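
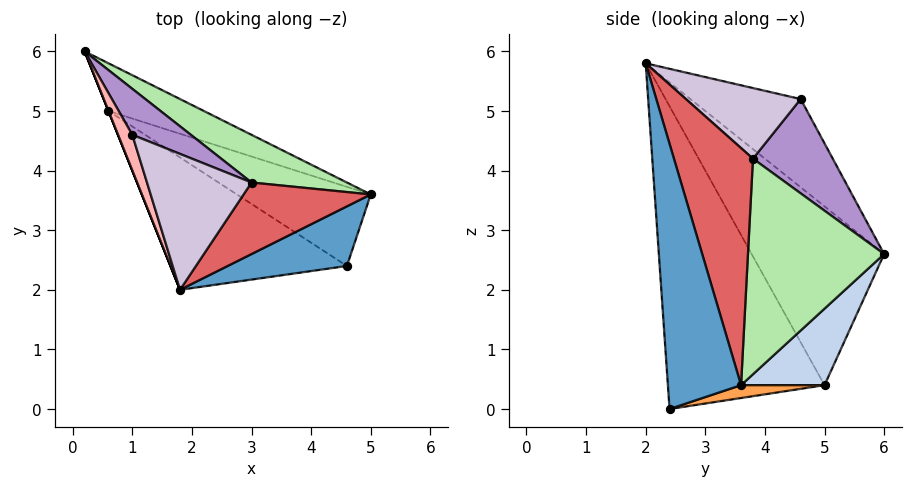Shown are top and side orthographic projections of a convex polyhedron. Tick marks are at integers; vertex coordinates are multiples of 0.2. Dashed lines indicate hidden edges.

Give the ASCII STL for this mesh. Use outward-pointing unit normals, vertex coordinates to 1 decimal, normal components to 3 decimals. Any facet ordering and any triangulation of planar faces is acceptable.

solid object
 facet normal 0.835 -0.403 0.375
  outer loop
   vertex 4.6 2.4 0.0
   vertex 5.0 3.6 0.4
   vertex 1.8 2.0 5.8
  endloop
 endfacet
 facet normal 0.284 0.891 -0.354
  outer loop
   vertex 0.6 5.0 0.4
   vertex 0.2 6.0 2.6
   vertex 5.0 3.6 0.4
  endloop
 endfacet
 facet normal 0.091 0.287 -0.953
  outer loop
   vertex 0.6 5.0 0.4
   vertex 5.0 3.6 0.4
   vertex 4.6 2.4 0.0
  endloop
 endfacet
 facet normal -0.928 -0.371 0.000
  outer loop
   vertex 0.6 5.0 0.4
   vertex 1.8 2.0 5.8
   vertex 0.2 6.0 2.6
  endloop
 endfacet
 facet normal -0.539 -0.781 -0.314
  outer loop
   vertex 0.6 5.0 0.4
   vertex 4.6 2.4 0.0
   vertex 1.8 2.0 5.8
  endloop
 endfacet
 facet normal 0.517 0.825 0.229
  outer loop
   vertex 3.0 3.8 4.2
   vertex 5.0 3.6 0.4
   vertex 0.2 6.0 2.6
  endloop
 endfacet
 facet normal 0.869 -0.165 0.466
  outer loop
   vertex 3.0 3.8 4.2
   vertex 1.8 2.0 5.8
   vertex 5.0 3.6 0.4
  endloop
 endfacet
 facet normal -0.954 -0.258 0.155
  outer loop
   vertex 1.0 4.6 5.2
   vertex 0.2 6.0 2.6
   vertex 1.8 2.0 5.8
  endloop
 endfacet
 facet normal 0.479 0.826 0.297
  outer loop
   vertex 1.0 4.6 5.2
   vertex 3.0 3.8 4.2
   vertex 0.2 6.0 2.6
  endloop
 endfacet
 facet normal 0.526 0.342 0.779
  outer loop
   vertex 1.0 4.6 5.2
   vertex 1.8 2.0 5.8
   vertex 3.0 3.8 4.2
  endloop
 endfacet
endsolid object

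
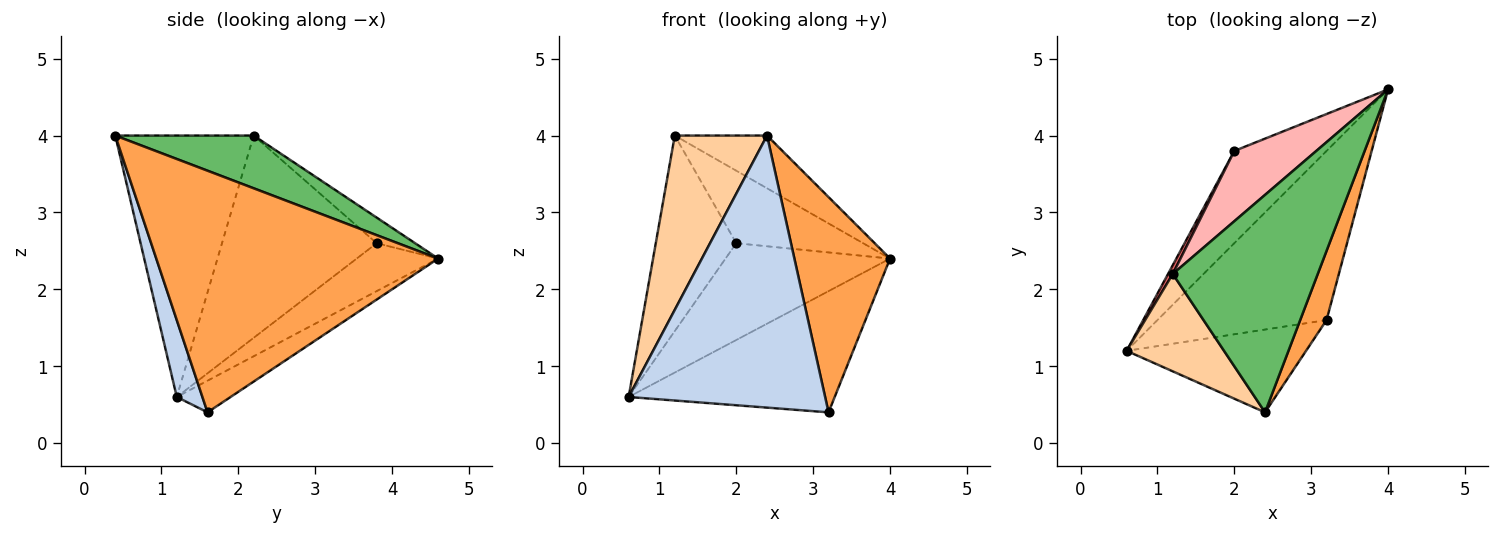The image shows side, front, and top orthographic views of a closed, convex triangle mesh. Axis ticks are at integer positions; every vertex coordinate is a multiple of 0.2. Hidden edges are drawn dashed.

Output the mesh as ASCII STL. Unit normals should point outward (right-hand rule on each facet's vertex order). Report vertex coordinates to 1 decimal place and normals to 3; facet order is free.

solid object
 facet normal -0.150 0.576 -0.804
  outer loop
   vertex 3.2 1.6 0.4
   vertex 0.6 1.2 0.6
   vertex 4.0 4.6 2.4
  endloop
 endfacet
 facet normal 0.124 -0.949 -0.289
  outer loop
   vertex 3.2 1.6 0.4
   vertex 2.4 0.4 4.0
   vertex 0.6 1.2 0.6
  endloop
 endfacet
 facet normal 0.942 -0.320 0.103
  outer loop
   vertex 3.2 1.6 0.4
   vertex 4.0 4.6 2.4
   vertex 2.4 0.4 4.0
  endloop
 endfacet
 facet normal -0.795 -0.530 0.296
  outer loop
   vertex 1.2 2.2 4.0
   vertex 0.6 1.2 0.6
   vertex 2.4 0.4 4.0
  endloop
 endfacet
 facet normal 0.333 0.222 0.916
  outer loop
   vertex 1.2 2.2 4.0
   vertex 2.4 0.4 4.0
   vertex 4.0 4.6 2.4
  endloop
 endfacet
 facet normal -0.337 0.681 -0.650
  outer loop
   vertex 2.0 3.8 2.6
   vertex 4.0 4.6 2.4
   vertex 0.6 1.2 0.6
  endloop
 endfacet
 facet normal -0.887 0.462 0.021
  outer loop
   vertex 2.0 3.8 2.6
   vertex 0.6 1.2 0.6
   vertex 1.2 2.2 4.0
  endloop
 endfacet
 facet normal -0.213 0.701 0.680
  outer loop
   vertex 2.0 3.8 2.6
   vertex 1.2 2.2 4.0
   vertex 4.0 4.6 2.4
  endloop
 endfacet
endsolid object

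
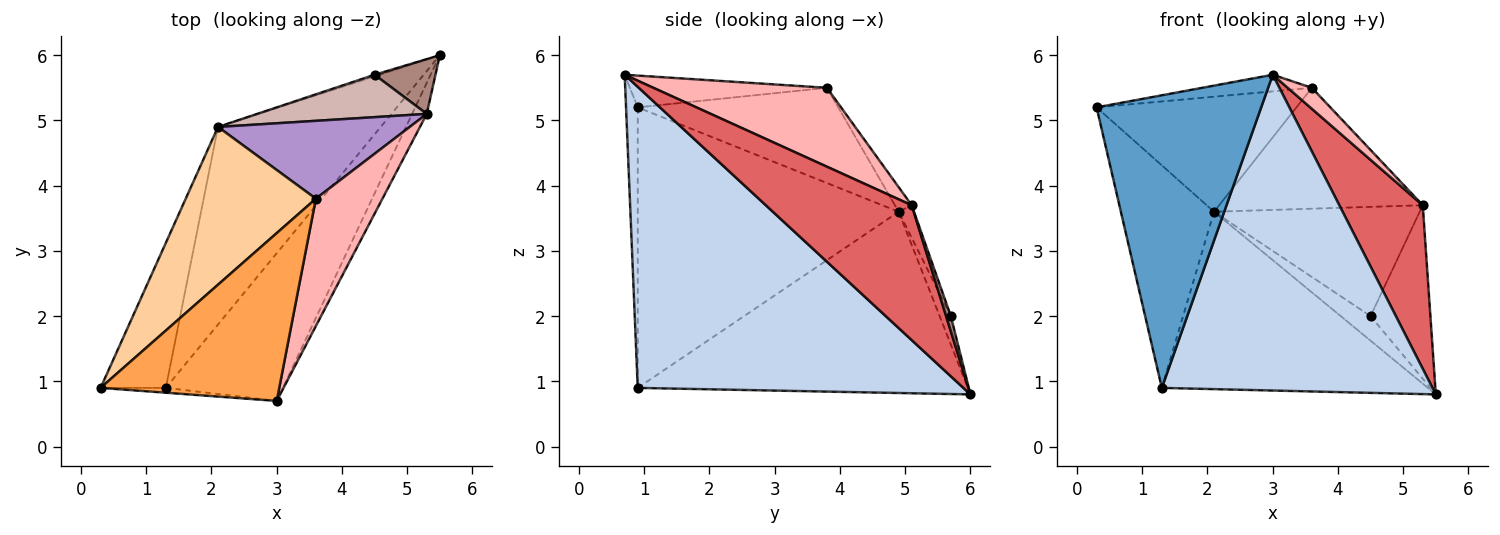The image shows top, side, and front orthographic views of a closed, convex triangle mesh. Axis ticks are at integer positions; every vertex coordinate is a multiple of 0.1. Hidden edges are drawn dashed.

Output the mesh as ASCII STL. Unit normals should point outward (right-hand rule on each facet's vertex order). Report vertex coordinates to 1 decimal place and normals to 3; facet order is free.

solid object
 facet normal -0.071 -0.997 -0.016
  outer loop
   vertex 1.3 0.9 0.9
   vertex 3.0 0.7 5.7
   vertex 0.3 0.9 5.2
  endloop
 endfacet
 facet normal 0.737 -0.612 -0.286
  outer loop
   vertex 1.3 0.9 0.9
   vertex 5.5 6.0 0.8
   vertex 3.0 0.7 5.7
  endloop
 endfacet
 facet normal -0.174 0.097 0.980
  outer loop
   vertex 3.6 3.8 5.5
   vertex 0.3 0.9 5.2
   vertex 3.0 0.7 5.7
  endloop
 endfacet
 facet normal -0.509 0.507 0.695
  outer loop
   vertex 2.1 4.9 3.6
   vertex 0.3 0.9 5.2
   vertex 3.6 3.8 5.5
  endloop
 endfacet
 facet normal -0.920 0.328 -0.214
  outer loop
   vertex 2.1 4.9 3.6
   vertex 1.3 0.9 0.9
   vertex 0.3 0.9 5.2
  endloop
 endfacet
 facet normal -0.638 0.514 -0.573
  outer loop
   vertex 2.1 4.9 3.6
   vertex 5.5 6.0 0.8
   vertex 1.3 0.9 0.9
  endloop
 endfacet
 facet normal 0.864 -0.494 -0.094
  outer loop
   vertex 5.3 5.1 3.7
   vertex 3.0 0.7 5.7
   vertex 5.5 6.0 0.8
  endloop
 endfacet
 facet normal 0.760 -0.106 0.641
  outer loop
   vertex 5.3 5.1 3.7
   vertex 3.6 3.8 5.5
   vertex 3.0 0.7 5.7
  endloop
 endfacet
 facet normal -0.069 0.839 0.540
  outer loop
   vertex 5.3 5.1 3.7
   vertex 2.1 4.9 3.6
   vertex 3.6 3.8 5.5
  endloop
 endfacet
 facet normal -0.351 0.935 -0.058
  outer loop
   vertex 4.5 5.7 2.0
   vertex 5.5 6.0 0.8
   vertex 2.1 4.9 3.6
  endloop
 endfacet
 facet normal 0.075 0.951 0.300
  outer loop
   vertex 4.5 5.7 2.0
   vertex 5.3 5.1 3.7
   vertex 5.5 6.0 0.8
  endloop
 endfacet
 facet normal -0.069 0.930 0.361
  outer loop
   vertex 4.5 5.7 2.0
   vertex 2.1 4.9 3.6
   vertex 5.3 5.1 3.7
  endloop
 endfacet
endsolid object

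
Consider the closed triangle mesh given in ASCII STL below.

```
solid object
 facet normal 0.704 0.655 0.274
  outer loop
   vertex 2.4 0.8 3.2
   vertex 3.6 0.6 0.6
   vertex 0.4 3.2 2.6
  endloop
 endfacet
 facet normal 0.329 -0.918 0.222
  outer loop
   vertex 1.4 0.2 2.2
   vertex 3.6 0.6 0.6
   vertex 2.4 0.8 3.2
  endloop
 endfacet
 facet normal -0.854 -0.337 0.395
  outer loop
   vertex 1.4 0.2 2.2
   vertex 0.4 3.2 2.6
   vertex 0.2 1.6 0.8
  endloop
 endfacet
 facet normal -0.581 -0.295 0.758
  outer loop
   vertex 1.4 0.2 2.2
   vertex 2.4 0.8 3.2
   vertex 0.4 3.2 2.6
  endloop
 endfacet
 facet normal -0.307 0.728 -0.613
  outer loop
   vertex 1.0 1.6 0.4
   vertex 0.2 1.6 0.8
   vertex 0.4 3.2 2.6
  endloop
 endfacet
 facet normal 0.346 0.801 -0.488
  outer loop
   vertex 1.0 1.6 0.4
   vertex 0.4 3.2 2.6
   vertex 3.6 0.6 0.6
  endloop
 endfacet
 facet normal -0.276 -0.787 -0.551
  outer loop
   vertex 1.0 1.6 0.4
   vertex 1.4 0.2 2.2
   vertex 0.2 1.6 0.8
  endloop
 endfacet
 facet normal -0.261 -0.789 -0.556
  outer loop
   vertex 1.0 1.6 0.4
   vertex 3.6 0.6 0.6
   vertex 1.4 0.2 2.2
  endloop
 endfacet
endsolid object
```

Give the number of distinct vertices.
6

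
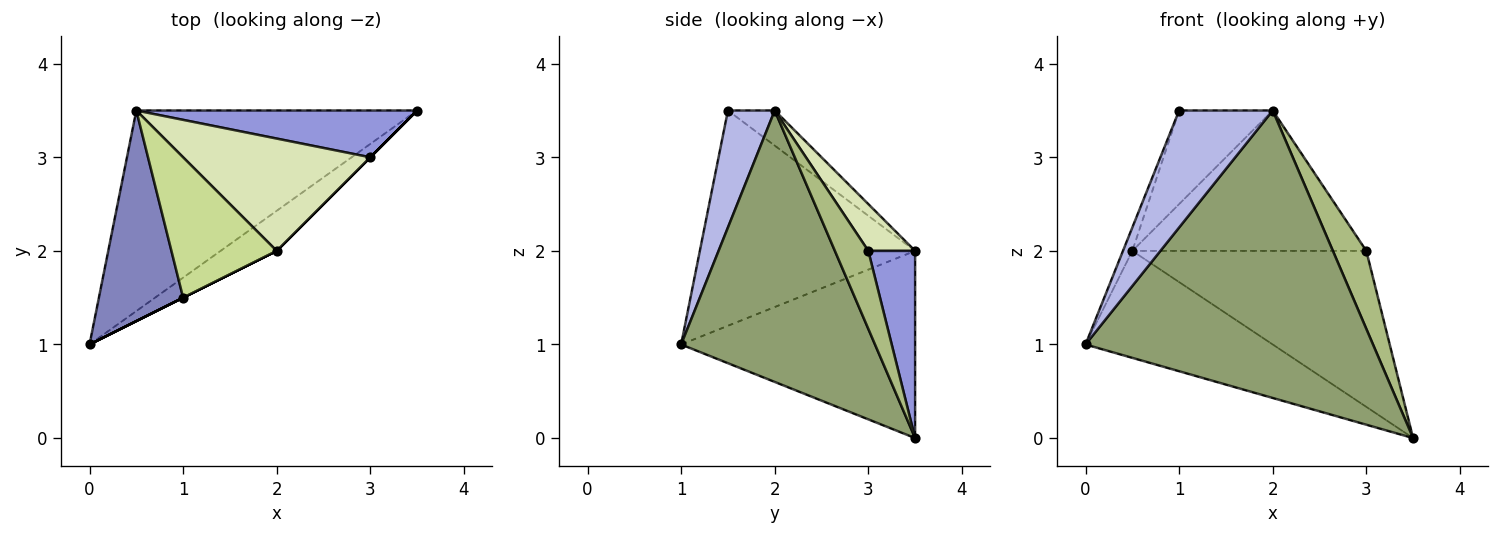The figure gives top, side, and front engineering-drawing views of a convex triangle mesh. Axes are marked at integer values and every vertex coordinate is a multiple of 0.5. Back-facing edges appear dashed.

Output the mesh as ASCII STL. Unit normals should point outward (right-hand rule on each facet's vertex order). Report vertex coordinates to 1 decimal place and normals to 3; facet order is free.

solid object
 facet normal -0.507 0.406 -0.761
  outer loop
   vertex 0.5 3.5 2.0
   vertex 3.5 3.5 0.0
   vertex 0.0 1.0 1.0
  endloop
 endfacet
 facet normal -0.930 0.040 0.364
  outer loop
   vertex 1.0 1.5 3.5
   vertex 0.5 3.5 2.0
   vertex 0.0 1.0 1.0
  endloop
 endfacet
 facet normal 0.188 0.941 0.282
  outer loop
   vertex 3.0 3.0 2.0
   vertex 3.5 3.5 0.0
   vertex 0.5 3.5 2.0
  endloop
 endfacet
 facet normal 0.447 -0.894 0.000
  outer loop
   vertex 2.0 2.0 3.5
   vertex 1.0 1.5 3.5
   vertex 0.0 1.0 1.0
  endloop
 endfacet
 facet normal 0.555 -0.824 -0.115
  outer loop
   vertex 2.0 2.0 3.5
   vertex 0.0 1.0 1.0
   vertex 3.5 3.5 0.0
  endloop
 endfacet
 facet normal 0.707 -0.707 0.000
  outer loop
   vertex 2.0 2.0 3.5
   vertex 3.5 3.5 0.0
   vertex 3.0 3.0 2.0
  endloop
 endfacet
 facet normal -0.267 0.535 0.802
  outer loop
   vertex 2.0 2.0 3.5
   vertex 0.5 3.5 2.0
   vertex 1.0 1.5 3.5
  endloop
 endfacet
 facet normal 0.154 0.772 0.617
  outer loop
   vertex 2.0 2.0 3.5
   vertex 3.0 3.0 2.0
   vertex 0.5 3.5 2.0
  endloop
 endfacet
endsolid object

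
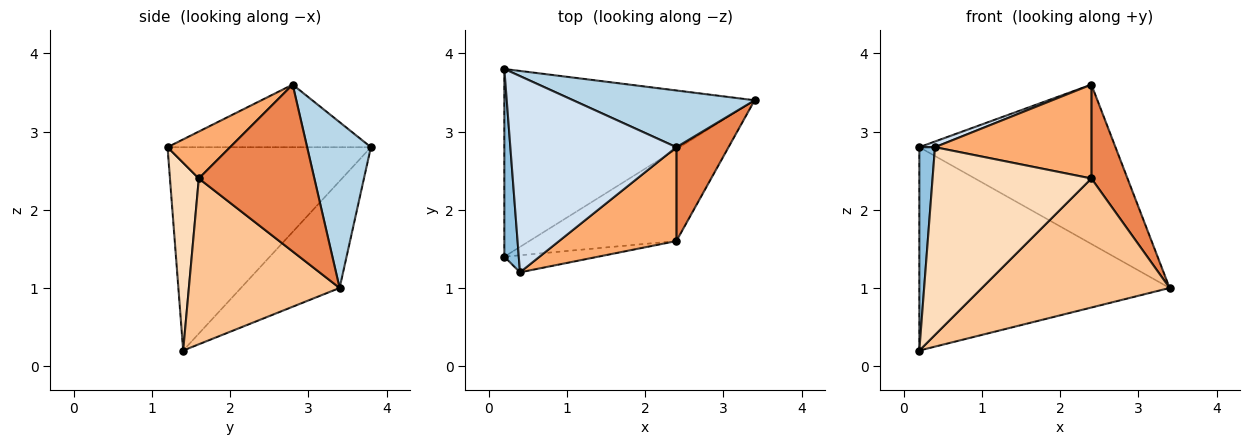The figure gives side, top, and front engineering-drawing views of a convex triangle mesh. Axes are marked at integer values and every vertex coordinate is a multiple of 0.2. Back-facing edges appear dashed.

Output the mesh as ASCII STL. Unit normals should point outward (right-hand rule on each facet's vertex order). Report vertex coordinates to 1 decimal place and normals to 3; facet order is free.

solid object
 facet normal -0.278 0.706 -0.651
  outer loop
   vertex 0.2 1.4 0.2
   vertex 0.2 3.8 2.8
   vertex 3.4 3.4 1.0
  endloop
 endfacet
 facet normal -0.995 -0.077 0.071
  outer loop
   vertex 0.2 1.4 0.2
   vertex 0.4 1.2 2.8
   vertex 0.2 3.8 2.8
  endloop
 endfacet
 facet normal 0.293 0.901 0.321
  outer loop
   vertex 2.4 2.8 3.6
   vertex 3.4 3.4 1.0
   vertex 0.2 3.8 2.8
  endloop
 endfacet
 facet normal -0.352 -0.027 0.935
  outer loop
   vertex 2.4 2.8 3.6
   vertex 0.2 3.8 2.8
   vertex 0.4 1.2 2.8
  endloop
 endfacet
 facet normal 0.915 -0.286 0.286
  outer loop
   vertex 2.4 1.6 2.4
   vertex 3.4 3.4 1.0
   vertex 2.4 2.8 3.6
  endloop
 endfacet
 facet normal 0.272 -0.680 0.680
  outer loop
   vertex 2.4 1.6 2.4
   vertex 2.4 2.8 3.6
   vertex 0.4 1.2 2.8
  endloop
 endfacet
 facet normal 0.547 -0.682 -0.485
  outer loop
   vertex 2.4 1.6 2.4
   vertex 0.2 1.4 0.2
   vertex 3.4 3.4 1.0
  endloop
 endfacet
 facet normal 0.178 -0.980 -0.089
  outer loop
   vertex 2.4 1.6 2.4
   vertex 0.4 1.2 2.8
   vertex 0.2 1.4 0.2
  endloop
 endfacet
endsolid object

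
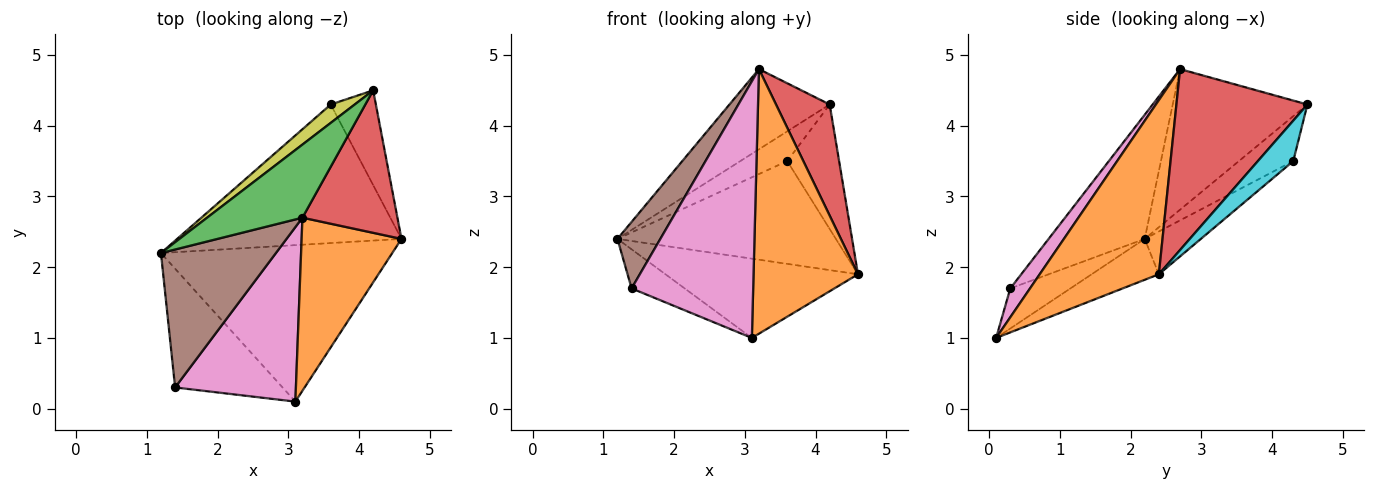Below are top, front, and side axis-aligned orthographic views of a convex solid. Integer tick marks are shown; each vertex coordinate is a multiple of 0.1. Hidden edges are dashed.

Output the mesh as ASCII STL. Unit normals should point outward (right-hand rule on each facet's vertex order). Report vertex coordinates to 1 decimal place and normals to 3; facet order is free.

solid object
 facet normal -0.156 0.446 -0.881
  outer loop
   vertex 3.1 0.1 1.0
   vertex 1.2 2.2 2.4
   vertex 4.6 2.4 1.9
  endloop
 endfacet
 facet normal 0.691 -0.605 0.396
  outer loop
   vertex 3.2 2.7 4.8
   vertex 3.1 0.1 1.0
   vertex 4.6 2.4 1.9
  endloop
 endfacet
 facet normal -0.705 0.524 0.478
  outer loop
   vertex 4.2 4.5 4.3
   vertex 1.2 2.2 2.4
   vertex 3.2 2.7 4.8
  endloop
 endfacet
 facet normal 0.832 -0.341 0.437
  outer loop
   vertex 4.2 4.5 4.3
   vertex 3.2 2.7 4.8
   vertex 4.6 2.4 1.9
  endloop
 endfacet
 facet normal -0.334 0.295 -0.895
  outer loop
   vertex 1.4 0.3 1.7
   vertex 1.2 2.2 2.4
   vertex 3.1 0.1 1.0
  endloop
 endfacet
 facet normal -0.697 -0.311 0.646
  outer loop
   vertex 1.4 0.3 1.7
   vertex 3.2 2.7 4.8
   vertex 1.2 2.2 2.4
  endloop
 endfacet
 facet normal 0.133 -0.820 0.557
  outer loop
   vertex 1.4 0.3 1.7
   vertex 3.1 0.1 1.0
   vertex 3.2 2.7 4.8
  endloop
 endfacet
 facet normal -0.151 0.589 -0.794
  outer loop
   vertex 3.6 4.3 3.5
   vertex 4.6 2.4 1.9
   vertex 1.2 2.2 2.4
  endloop
 endfacet
 facet normal -0.702 0.606 0.375
  outer loop
   vertex 3.6 4.3 3.5
   vertex 1.2 2.2 2.4
   vertex 4.2 4.5 4.3
  endloop
 endfacet
 facet normal 0.477 0.699 -0.532
  outer loop
   vertex 3.6 4.3 3.5
   vertex 4.2 4.5 4.3
   vertex 4.6 2.4 1.9
  endloop
 endfacet
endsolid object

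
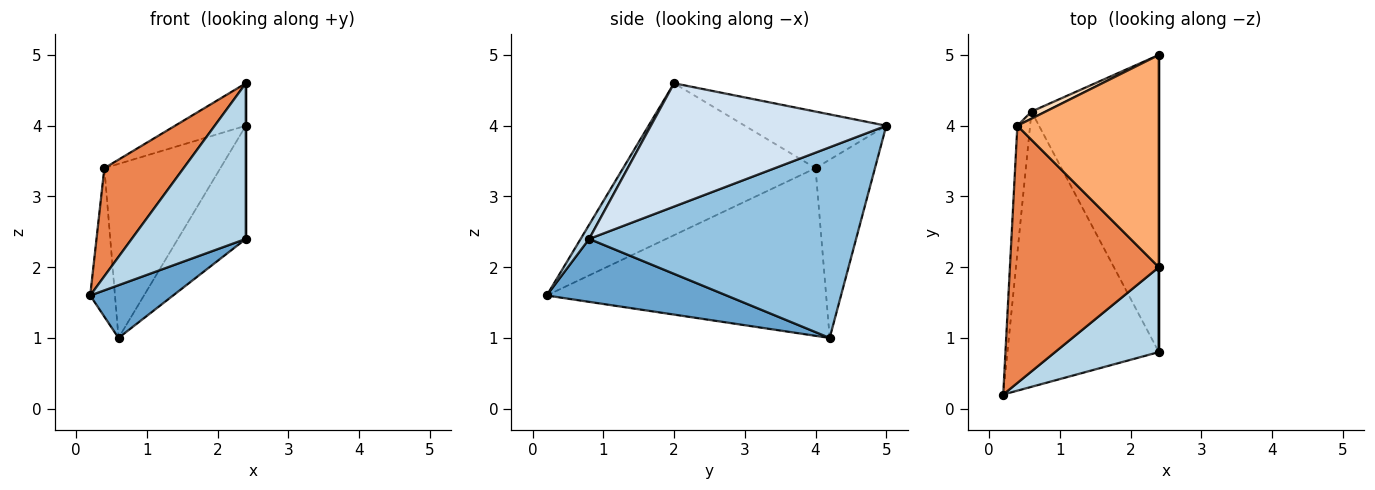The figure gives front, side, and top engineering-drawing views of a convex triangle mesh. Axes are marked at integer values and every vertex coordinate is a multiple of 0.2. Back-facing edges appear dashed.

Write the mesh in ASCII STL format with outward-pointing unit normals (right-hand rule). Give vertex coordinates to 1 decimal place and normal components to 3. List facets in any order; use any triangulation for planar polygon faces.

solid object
 facet normal 0.378 -0.174 -0.909
  outer loop
   vertex 0.6 4.2 1.0
   vertex 2.4 0.8 2.4
   vertex 0.2 0.2 1.6
  endloop
 endfacet
 facet normal 0.814 0.207 -0.543
  outer loop
   vertex 0.6 4.2 1.0
   vertex 2.4 5.0 4.0
   vertex 2.4 0.8 2.4
  endloop
 endfacet
 facet normal 0.065 -0.876 0.478
  outer loop
   vertex 2.4 2.0 4.6
   vertex 0.2 0.2 1.6
   vertex 2.4 0.8 2.4
  endloop
 endfacet
 facet normal 1.000 0.000 0.000
  outer loop
   vertex 2.4 2.0 4.6
   vertex 2.4 0.8 2.4
   vertex 2.4 5.0 4.0
  endloop
 endfacet
 facet normal -0.685 -0.282 0.672
  outer loop
   vertex 0.4 4.0 3.4
   vertex 0.2 0.2 1.6
   vertex 2.4 2.0 4.6
  endloop
 endfacet
 facet normal -0.365 0.183 0.913
  outer loop
   vertex 0.4 4.0 3.4
   vertex 2.4 2.0 4.6
   vertex 2.4 5.0 4.0
  endloop
 endfacet
 facet normal -0.993 0.088 -0.075
  outer loop
   vertex 0.4 4.0 3.4
   vertex 0.6 4.2 1.0
   vertex 0.2 0.2 1.6
  endloop
 endfacet
 facet normal -0.456 0.889 0.036
  outer loop
   vertex 0.4 4.0 3.4
   vertex 2.4 5.0 4.0
   vertex 0.6 4.2 1.0
  endloop
 endfacet
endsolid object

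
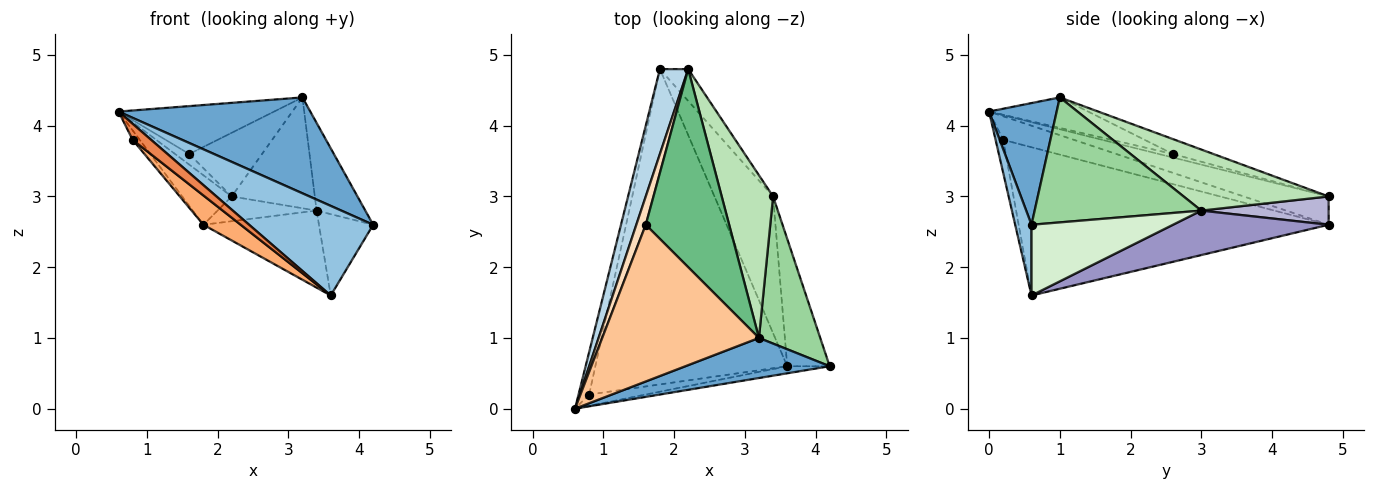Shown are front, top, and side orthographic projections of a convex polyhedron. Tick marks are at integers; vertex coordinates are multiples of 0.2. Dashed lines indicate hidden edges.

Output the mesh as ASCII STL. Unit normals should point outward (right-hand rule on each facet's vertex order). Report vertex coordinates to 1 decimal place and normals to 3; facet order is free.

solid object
 facet normal 0.309 -0.877 0.367
  outer loop
   vertex 3.2 1.0 4.4
   vertex 0.6 0.0 4.2
   vertex 4.2 0.6 2.6
  endloop
 endfacet
 facet normal 0.130 -0.988 -0.078
  outer loop
   vertex 3.6 0.6 1.6
   vertex 4.2 0.6 2.6
   vertex 0.6 0.0 4.2
  endloop
 endfacet
 facet normal -0.654 0.381 0.654
  outer loop
   vertex 2.2 4.8 3.0
   vertex 1.8 4.8 2.6
   vertex 0.6 0.0 4.2
  endloop
 endfacet
 facet normal -0.908 0.091 -0.409
  outer loop
   vertex 0.8 0.2 3.8
   vertex 0.6 0.0 4.2
   vertex 1.8 4.8 2.6
  endloop
 endfacet
 facet normal -0.319 -0.774 -0.547
  outer loop
   vertex 0.8 0.2 3.8
   vertex 3.6 0.6 1.6
   vertex 0.6 0.0 4.2
  endloop
 endfacet
 facet normal -0.610 -0.073 -0.789
  outer loop
   vertex 0.8 0.2 3.8
   vertex 1.8 4.8 2.6
   vertex 3.6 0.6 1.6
  endloop
 endfacet
 facet normal -0.183 0.287 0.940
  outer loop
   vertex 1.6 2.6 3.6
   vertex 0.6 0.0 4.2
   vertex 3.2 1.0 4.4
  endloop
 endfacet
 facet normal -0.331 0.331 0.883
  outer loop
   vertex 1.6 2.6 3.6
   vertex 2.2 4.8 3.0
   vertex 0.6 0.0 4.2
  endloop
 endfacet
 facet normal -0.168 0.302 0.939
  outer loop
   vertex 1.6 2.6 3.6
   vertex 3.2 1.0 4.4
   vertex 2.2 4.8 3.0
  endloop
 endfacet
 facet normal 0.868 0.254 0.426
  outer loop
   vertex 3.4 3.0 2.8
   vertex 3.2 1.0 4.4
   vertex 4.2 0.6 2.6
  endloop
 endfacet
 facet normal 0.701 0.402 0.590
  outer loop
   vertex 3.4 3.0 2.8
   vertex 2.2 4.8 3.0
   vertex 3.2 1.0 4.4
  endloop
 endfacet
 facet normal 0.815 0.312 -0.489
  outer loop
   vertex 3.4 3.0 2.8
   vertex 4.2 0.6 2.6
   vertex 3.6 0.6 1.6
  endloop
 endfacet
 facet normal 0.551 0.409 -0.727
  outer loop
   vertex 3.4 3.0 2.8
   vertex 3.6 0.6 1.6
   vertex 1.8 4.8 2.6
  endloop
 endfacet
 facet normal 0.620 0.482 -0.620
  outer loop
   vertex 3.4 3.0 2.8
   vertex 1.8 4.8 2.6
   vertex 2.2 4.8 3.0
  endloop
 endfacet
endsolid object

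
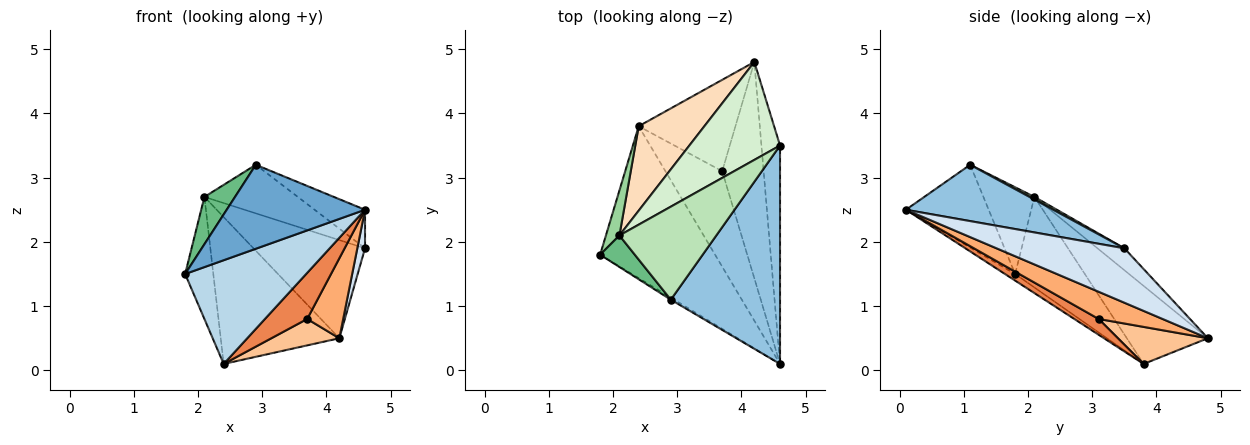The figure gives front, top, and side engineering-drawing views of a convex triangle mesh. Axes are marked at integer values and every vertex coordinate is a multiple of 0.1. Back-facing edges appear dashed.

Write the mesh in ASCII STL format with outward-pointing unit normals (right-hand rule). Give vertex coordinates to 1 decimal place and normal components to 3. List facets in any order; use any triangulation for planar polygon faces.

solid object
 facet normal -0.513 -0.858 -0.021
  outer loop
   vertex 2.9 1.1 3.2
   vertex 1.8 1.8 1.5
   vertex 4.6 0.1 2.5
  endloop
 endfacet
 facet normal 0.453 0.155 0.878
  outer loop
   vertex 2.9 1.1 3.2
   vertex 4.6 0.1 2.5
   vertex 4.6 3.5 1.9
  endloop
 endfacet
 facet normal -0.047 -0.563 -0.825
  outer loop
   vertex 2.4 3.8 0.1
   vertex 4.6 0.1 2.5
   vertex 1.8 1.8 1.5
  endloop
 endfacet
 facet normal 0.945 -0.057 -0.323
  outer loop
   vertex 4.2 4.8 0.5
   vertex 4.6 3.5 1.9
   vertex 4.6 0.1 2.5
  endloop
 endfacet
 facet normal 0.243 -0.422 -0.873
  outer loop
   vertex 3.7 3.1 0.8
   vertex 4.6 0.1 2.5
   vertex 2.4 3.8 0.1
  endloop
 endfacet
 facet normal 0.524 -0.295 -0.799
  outer loop
   vertex 3.7 3.1 0.8
   vertex 4.2 4.8 0.5
   vertex 4.6 0.1 2.5
  endloop
 endfacet
 facet normal 0.345 -0.261 -0.902
  outer loop
   vertex 3.7 3.1 0.8
   vertex 2.4 3.8 0.1
   vertex 4.2 4.8 0.5
  endloop
 endfacet
 facet normal -0.510 0.746 0.429
  outer loop
   vertex 2.1 2.1 2.7
   vertex 4.2 4.8 0.5
   vertex 2.4 3.8 0.1
  endloop
 endfacet
 facet normal -0.811 -0.487 0.324
  outer loop
   vertex 2.1 2.1 2.7
   vertex 1.8 1.8 1.5
   vertex 2.9 1.1 3.2
  endloop
 endfacet
 facet normal -0.918 0.371 0.137
  outer loop
   vertex 2.1 2.1 2.7
   vertex 2.4 3.8 0.1
   vertex 1.8 1.8 1.5
  endloop
 endfacet
 facet normal 0.024 0.463 0.886
  outer loop
   vertex 2.1 2.1 2.7
   vertex 2.9 1.1 3.2
   vertex 4.6 3.5 1.9
  endloop
 endfacet
 facet normal -0.168 0.698 0.696
  outer loop
   vertex 2.1 2.1 2.7
   vertex 4.6 3.5 1.9
   vertex 4.2 4.8 0.5
  endloop
 endfacet
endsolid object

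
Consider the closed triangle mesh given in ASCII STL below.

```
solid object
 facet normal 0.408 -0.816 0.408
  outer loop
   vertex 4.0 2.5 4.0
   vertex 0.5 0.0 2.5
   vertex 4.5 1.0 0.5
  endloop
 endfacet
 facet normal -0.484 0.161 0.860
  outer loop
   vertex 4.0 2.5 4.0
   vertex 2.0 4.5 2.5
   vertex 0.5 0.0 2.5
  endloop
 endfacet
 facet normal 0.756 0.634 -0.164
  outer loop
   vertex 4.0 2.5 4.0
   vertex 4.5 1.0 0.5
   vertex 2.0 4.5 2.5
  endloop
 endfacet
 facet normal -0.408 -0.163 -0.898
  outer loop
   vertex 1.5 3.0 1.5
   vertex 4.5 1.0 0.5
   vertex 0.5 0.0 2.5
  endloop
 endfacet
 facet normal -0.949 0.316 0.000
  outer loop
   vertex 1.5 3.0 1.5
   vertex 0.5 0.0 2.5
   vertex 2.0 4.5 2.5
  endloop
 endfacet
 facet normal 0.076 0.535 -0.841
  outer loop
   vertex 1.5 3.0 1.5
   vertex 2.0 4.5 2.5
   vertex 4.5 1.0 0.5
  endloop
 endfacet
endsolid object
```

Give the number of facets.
6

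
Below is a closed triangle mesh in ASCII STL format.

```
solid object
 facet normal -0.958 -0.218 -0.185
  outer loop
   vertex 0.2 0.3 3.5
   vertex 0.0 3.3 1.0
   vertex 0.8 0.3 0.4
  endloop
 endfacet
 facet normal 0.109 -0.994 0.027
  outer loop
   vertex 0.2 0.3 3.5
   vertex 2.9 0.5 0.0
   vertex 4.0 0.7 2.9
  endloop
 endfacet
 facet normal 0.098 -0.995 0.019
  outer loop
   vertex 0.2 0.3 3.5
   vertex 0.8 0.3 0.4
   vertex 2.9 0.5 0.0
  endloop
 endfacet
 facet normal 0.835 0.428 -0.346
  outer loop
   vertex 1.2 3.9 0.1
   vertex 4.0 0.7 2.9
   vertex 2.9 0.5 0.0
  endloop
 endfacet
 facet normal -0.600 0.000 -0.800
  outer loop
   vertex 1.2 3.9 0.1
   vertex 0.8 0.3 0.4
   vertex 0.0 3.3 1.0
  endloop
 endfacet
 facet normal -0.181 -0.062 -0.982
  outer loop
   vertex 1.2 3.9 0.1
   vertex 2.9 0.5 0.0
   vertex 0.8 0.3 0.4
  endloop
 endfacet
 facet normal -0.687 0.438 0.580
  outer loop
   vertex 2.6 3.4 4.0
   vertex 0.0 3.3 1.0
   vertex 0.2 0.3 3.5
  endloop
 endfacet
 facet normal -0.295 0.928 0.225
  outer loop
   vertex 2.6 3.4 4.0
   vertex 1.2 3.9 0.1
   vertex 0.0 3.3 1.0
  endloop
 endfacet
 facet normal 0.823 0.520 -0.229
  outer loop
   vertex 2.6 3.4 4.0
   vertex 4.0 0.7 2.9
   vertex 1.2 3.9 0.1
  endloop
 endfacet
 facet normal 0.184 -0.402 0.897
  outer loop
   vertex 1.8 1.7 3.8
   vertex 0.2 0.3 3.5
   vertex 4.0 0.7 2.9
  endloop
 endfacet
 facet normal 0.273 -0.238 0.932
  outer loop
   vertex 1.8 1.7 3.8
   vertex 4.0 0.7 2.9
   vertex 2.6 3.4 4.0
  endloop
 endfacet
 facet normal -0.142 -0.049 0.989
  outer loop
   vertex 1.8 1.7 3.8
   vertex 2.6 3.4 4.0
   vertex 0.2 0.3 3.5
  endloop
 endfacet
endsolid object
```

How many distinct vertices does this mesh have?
8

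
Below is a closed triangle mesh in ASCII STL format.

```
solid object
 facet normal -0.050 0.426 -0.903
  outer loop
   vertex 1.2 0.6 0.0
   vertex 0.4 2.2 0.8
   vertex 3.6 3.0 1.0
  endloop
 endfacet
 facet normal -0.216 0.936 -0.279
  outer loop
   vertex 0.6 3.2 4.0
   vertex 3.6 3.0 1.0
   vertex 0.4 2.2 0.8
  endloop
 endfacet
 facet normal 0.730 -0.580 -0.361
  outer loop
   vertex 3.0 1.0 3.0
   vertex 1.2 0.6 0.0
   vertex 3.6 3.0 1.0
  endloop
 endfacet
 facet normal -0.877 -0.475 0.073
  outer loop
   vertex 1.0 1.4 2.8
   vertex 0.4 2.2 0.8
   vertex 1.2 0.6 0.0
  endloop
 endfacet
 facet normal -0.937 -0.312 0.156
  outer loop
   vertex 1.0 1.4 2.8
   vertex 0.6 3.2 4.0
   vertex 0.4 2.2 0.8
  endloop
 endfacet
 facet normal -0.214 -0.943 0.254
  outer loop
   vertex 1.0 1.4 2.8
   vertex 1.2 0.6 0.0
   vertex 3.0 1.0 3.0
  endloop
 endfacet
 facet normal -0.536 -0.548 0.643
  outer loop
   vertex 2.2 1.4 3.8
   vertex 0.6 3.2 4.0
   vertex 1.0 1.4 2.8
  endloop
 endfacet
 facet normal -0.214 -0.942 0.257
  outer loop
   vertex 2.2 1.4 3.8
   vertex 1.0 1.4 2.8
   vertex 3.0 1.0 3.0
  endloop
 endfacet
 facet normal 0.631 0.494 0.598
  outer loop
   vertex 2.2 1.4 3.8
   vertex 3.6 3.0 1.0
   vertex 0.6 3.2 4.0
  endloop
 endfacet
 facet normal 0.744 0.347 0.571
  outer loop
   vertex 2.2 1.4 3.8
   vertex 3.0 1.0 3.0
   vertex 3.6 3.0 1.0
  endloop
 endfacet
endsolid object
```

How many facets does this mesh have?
10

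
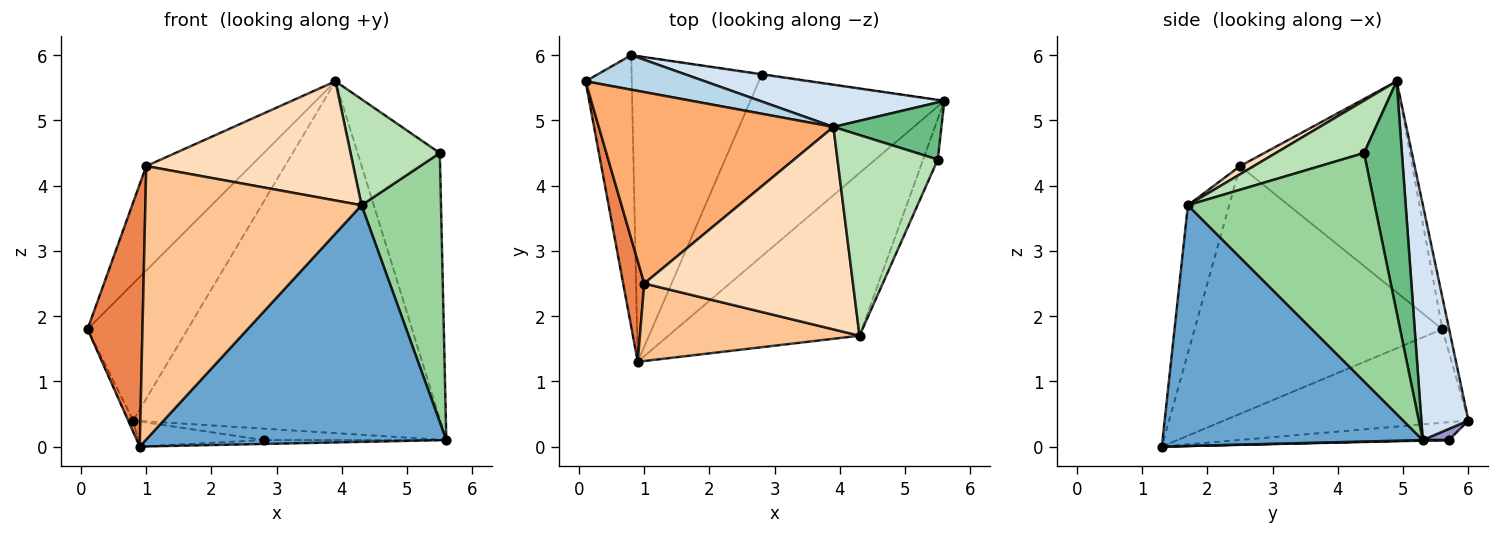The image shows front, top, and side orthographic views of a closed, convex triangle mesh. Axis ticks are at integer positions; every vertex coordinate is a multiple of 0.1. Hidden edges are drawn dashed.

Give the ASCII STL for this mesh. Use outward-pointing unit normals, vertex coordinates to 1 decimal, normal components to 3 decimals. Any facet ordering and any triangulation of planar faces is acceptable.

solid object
 facet normal 0.581 -0.671 -0.461
  outer loop
   vertex 4.3 1.7 3.7
   vertex 0.9 1.3 0.0
   vertex 5.6 5.3 0.1
  endloop
 endfacet
 facet normal -0.896 0.019 -0.443
  outer loop
   vertex 0.8 6.0 0.4
   vertex 0.9 1.3 0.0
   vertex 0.1 5.6 1.8
  endloop
 endfacet
 facet normal -0.065 0.968 0.244
  outer loop
   vertex 0.8 6.0 0.4
   vertex 0.1 5.6 1.8
   vertex 3.9 4.9 5.6
  endloop
 endfacet
 facet normal 0.151 0.982 0.118
  outer loop
   vertex 0.8 6.0 0.4
   vertex 3.9 4.9 5.6
   vertex 5.6 5.3 0.1
  endloop
 endfacet
 facet normal -0.973 -0.216 0.083
  outer loop
   vertex 1.0 2.5 4.3
   vertex 0.1 5.6 1.8
   vertex 0.9 1.3 0.0
  endloop
 endfacet
 facet normal -0.620 0.376 0.689
  outer loop
   vertex 1.0 2.5 4.3
   vertex 3.9 4.9 5.6
   vertex 0.1 5.6 1.8
  endloop
 endfacet
 facet normal -0.181 -0.946 0.268
  outer loop
   vertex 1.0 2.5 4.3
   vertex 0.9 1.3 0.0
   vertex 4.3 1.7 3.7
  endloop
 endfacet
 facet normal 0.034 -0.507 0.861
  outer loop
   vertex 1.0 2.5 4.3
   vertex 4.3 1.7 3.7
   vertex 3.9 4.9 5.6
  endloop
 endfacet
 facet normal 0.410 0.892 0.192
  outer loop
   vertex 5.5 4.4 4.5
   vertex 5.6 5.3 0.1
   vertex 3.9 4.9 5.6
  endloop
 endfacet
 facet normal 0.919 -0.391 -0.059
  outer loop
   vertex 5.5 4.4 4.5
   vertex 4.3 1.7 3.7
   vertex 5.6 5.3 0.1
  endloop
 endfacet
 facet normal 0.419 -0.424 0.803
  outer loop
   vertex 5.5 4.4 4.5
   vertex 3.9 4.9 5.6
   vertex 4.3 1.7 3.7
  endloop
 endfacet
 facet normal 0.003 0.021 -1.000
  outer loop
   vertex 2.8 5.7 0.1
   vertex 5.6 5.3 0.1
   vertex 0.9 1.3 0.0
  endloop
 endfacet
 facet normal 0.141 0.989 -0.047
  outer loop
   vertex 2.8 5.7 0.1
   vertex 0.8 6.0 0.4
   vertex 5.6 5.3 0.1
  endloop
 endfacet
 facet normal -0.136 0.081 -0.987
  outer loop
   vertex 2.8 5.7 0.1
   vertex 0.9 1.3 0.0
   vertex 0.8 6.0 0.4
  endloop
 endfacet
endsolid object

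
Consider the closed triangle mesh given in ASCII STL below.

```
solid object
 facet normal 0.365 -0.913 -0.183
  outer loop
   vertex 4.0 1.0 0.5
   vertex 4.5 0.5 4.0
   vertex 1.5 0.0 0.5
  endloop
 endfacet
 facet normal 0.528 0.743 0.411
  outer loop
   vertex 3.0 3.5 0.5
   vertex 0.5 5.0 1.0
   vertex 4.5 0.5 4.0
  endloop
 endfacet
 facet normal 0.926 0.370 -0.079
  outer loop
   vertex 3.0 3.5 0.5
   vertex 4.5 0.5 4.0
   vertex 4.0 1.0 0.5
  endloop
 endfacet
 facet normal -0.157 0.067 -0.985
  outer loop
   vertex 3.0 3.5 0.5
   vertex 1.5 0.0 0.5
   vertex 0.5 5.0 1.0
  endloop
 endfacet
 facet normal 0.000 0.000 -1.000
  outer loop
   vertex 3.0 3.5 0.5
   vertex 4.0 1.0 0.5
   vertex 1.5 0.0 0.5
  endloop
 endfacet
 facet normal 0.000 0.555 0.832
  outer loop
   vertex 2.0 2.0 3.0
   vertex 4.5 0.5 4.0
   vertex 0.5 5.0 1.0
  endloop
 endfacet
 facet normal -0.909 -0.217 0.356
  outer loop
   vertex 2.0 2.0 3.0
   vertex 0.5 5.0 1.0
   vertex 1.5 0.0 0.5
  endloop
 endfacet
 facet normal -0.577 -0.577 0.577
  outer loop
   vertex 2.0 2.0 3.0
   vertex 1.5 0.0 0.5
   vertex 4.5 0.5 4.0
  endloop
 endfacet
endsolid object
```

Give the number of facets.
8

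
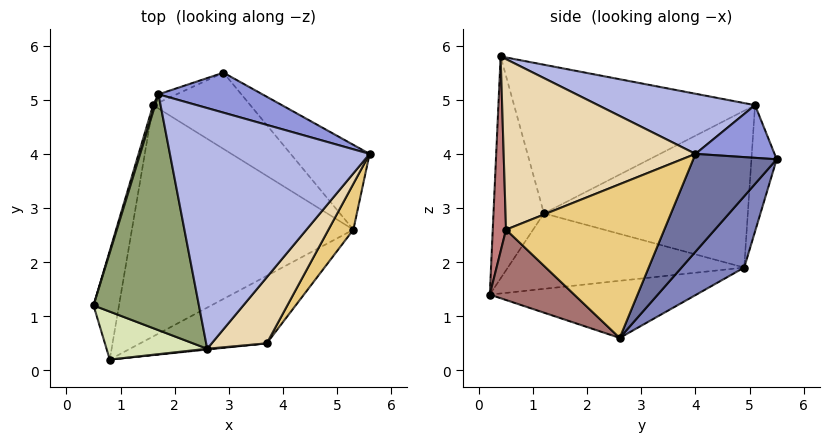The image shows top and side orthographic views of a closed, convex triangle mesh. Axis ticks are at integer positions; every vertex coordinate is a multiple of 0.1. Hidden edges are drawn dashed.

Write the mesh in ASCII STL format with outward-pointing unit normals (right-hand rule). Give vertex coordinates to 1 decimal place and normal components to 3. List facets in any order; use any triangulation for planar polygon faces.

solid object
 facet normal 0.461 0.805 -0.372
  outer loop
   vertex 5.3 2.6 0.6
   vertex 2.9 5.5 3.9
   vertex 5.6 4.0 4.0
  endloop
 endfacet
 facet normal 0.343 0.815 -0.467
  outer loop
   vertex 1.6 4.9 1.9
   vertex 2.9 5.5 3.9
   vertex 5.3 2.6 0.6
  endloop
 endfacet
 facet normal 0.341 0.658 0.672
  outer loop
   vertex 1.7 5.1 4.9
   vertex 5.6 4.0 4.0
   vertex 2.9 5.5 3.9
  endloop
 endfacet
 facet normal 0.280 0.232 0.931
  outer loop
   vertex 1.7 5.1 4.9
   vertex 2.6 0.4 5.8
   vertex 5.6 4.0 4.0
  endloop
 endfacet
 facet normal -0.815 -0.045 0.578
  outer loop
   vertex 1.7 5.1 4.9
   vertex 0.5 1.2 2.9
   vertex 2.6 0.4 5.8
  endloop
 endfacet
 facet normal -0.958 0.288 0.013
  outer loop
   vertex 1.7 5.1 4.9
   vertex 1.6 4.9 1.9
   vertex 0.5 1.2 2.9
  endloop
 endfacet
 facet normal -0.353 0.934 -0.050
  outer loop
   vertex 1.7 5.1 4.9
   vertex 2.9 5.5 3.9
   vertex 1.6 4.9 1.9
  endloop
 endfacet
 facet normal -0.679 -0.666 0.308
  outer loop
   vertex 0.8 0.2 1.4
   vertex 2.6 0.4 5.8
   vertex 0.5 1.2 2.9
  endloop
 endfacet
 facet normal -0.930 0.192 -0.314
  outer loop
   vertex 0.8 0.2 1.4
   vertex 0.5 1.2 2.9
   vertex 1.6 4.9 1.9
  endloop
 endfacet
 facet normal -0.247 0.144 -0.958
  outer loop
   vertex 0.8 0.2 1.4
   vertex 1.6 4.9 1.9
   vertex 5.3 2.6 0.6
  endloop
 endfacet
 facet normal 0.847 -0.514 0.137
  outer loop
   vertex 3.7 0.5 2.6
   vertex 5.3 2.6 0.6
   vertex 5.6 4.0 4.0
  endloop
 endfacet
 facet normal 0.802 -0.539 0.259
  outer loop
   vertex 3.7 0.5 2.6
   vertex 5.6 4.0 4.0
   vertex 2.6 0.4 5.8
  endloop
 endfacet
 facet normal 0.311 -0.769 -0.559
  outer loop
   vertex 3.7 0.5 2.6
   vertex 0.8 0.2 1.4
   vertex 5.3 2.6 0.6
  endloop
 endfacet
 facet normal 0.101 -0.995 0.004
  outer loop
   vertex 3.7 0.5 2.6
   vertex 2.6 0.4 5.8
   vertex 0.8 0.2 1.4
  endloop
 endfacet
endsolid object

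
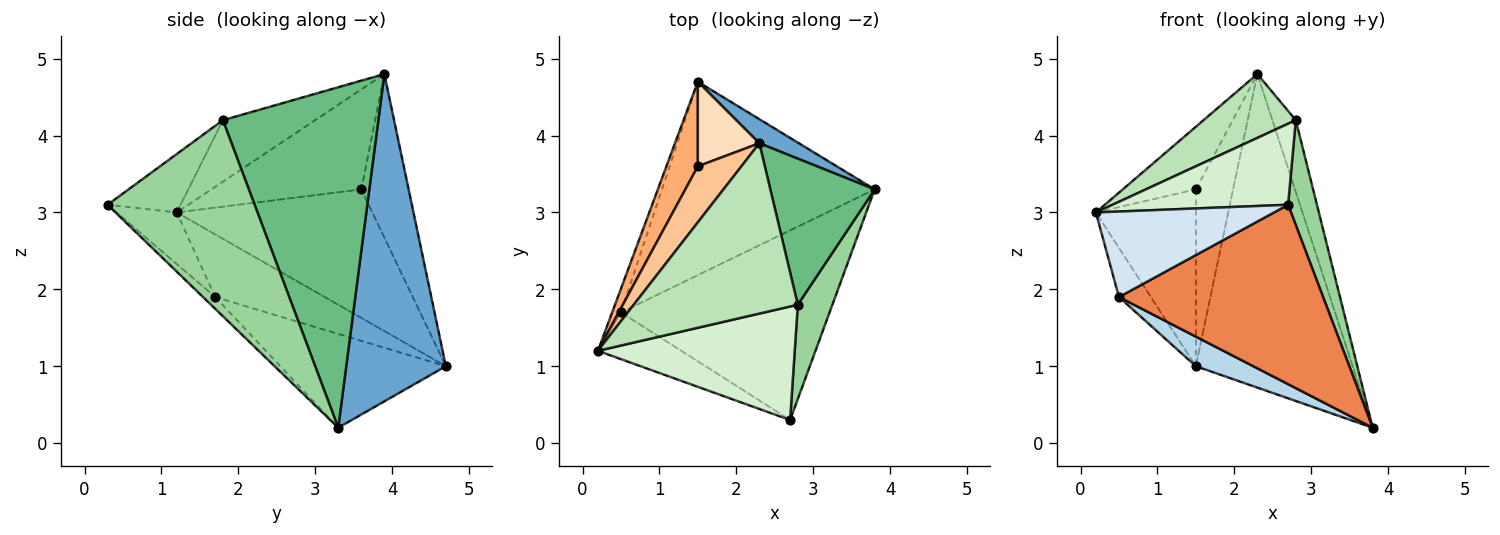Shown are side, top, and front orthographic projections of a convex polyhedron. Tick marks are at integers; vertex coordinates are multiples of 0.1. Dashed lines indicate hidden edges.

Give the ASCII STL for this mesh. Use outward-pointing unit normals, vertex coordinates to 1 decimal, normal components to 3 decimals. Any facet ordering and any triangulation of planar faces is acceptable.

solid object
 facet normal 0.535 0.842 0.065
  outer loop
   vertex 2.3 3.9 4.8
   vertex 3.8 3.3 0.2
   vertex 1.5 4.7 1.0
  endloop
 endfacet
 facet normal -0.952 0.277 -0.134
  outer loop
   vertex 0.5 1.7 1.9
   vertex 0.2 1.2 3.0
   vertex 1.5 4.7 1.0
  endloop
 endfacet
 facet normal -0.400 -0.139 -0.906
  outer loop
   vertex 0.5 1.7 1.9
   vertex 1.5 4.7 1.0
   vertex 3.8 3.3 0.2
  endloop
 endfacet
 facet normal -0.284 -0.841 -0.460
  outer loop
   vertex 0.5 1.7 1.9
   vertex 2.7 0.3 3.1
   vertex 0.2 1.2 3.0
  endloop
 endfacet
 facet normal -0.041 -0.687 -0.726
  outer loop
   vertex 0.5 1.7 1.9
   vertex 3.8 3.3 0.2
   vertex 2.7 0.3 3.1
  endloop
 endfacet
 facet normal -0.870 0.445 0.213
  outer loop
   vertex 1.5 3.6 3.3
   vertex 1.5 4.7 1.0
   vertex 0.2 1.2 3.0
  endloop
 endfacet
 facet normal -0.837 0.408 0.365
  outer loop
   vertex 1.5 3.6 3.3
   vertex 0.2 1.2 3.0
   vertex 2.3 3.9 4.8
  endloop
 endfacet
 facet normal -0.754 0.593 0.283
  outer loop
   vertex 1.5 3.6 3.3
   vertex 2.3 3.9 4.8
   vertex 1.5 4.7 1.0
  endloop
 endfacet
 facet normal 0.946 0.142 0.290
  outer loop
   vertex 2.8 1.8 4.2
   vertex 3.8 3.3 0.2
   vertex 2.3 3.9 4.8
  endloop
 endfacet
 facet normal 0.967 -0.190 0.171
  outer loop
   vertex 2.8 1.8 4.2
   vertex 2.7 0.3 3.1
   vertex 3.8 3.3 0.2
  endloop
 endfacet
 facet normal -0.331 -0.331 0.883
  outer loop
   vertex 2.8 1.8 4.2
   vertex 2.3 3.9 4.8
   vertex 0.2 1.2 3.0
  endloop
 endfacet
 facet normal -0.235 -0.565 0.791
  outer loop
   vertex 2.8 1.8 4.2
   vertex 0.2 1.2 3.0
   vertex 2.7 0.3 3.1
  endloop
 endfacet
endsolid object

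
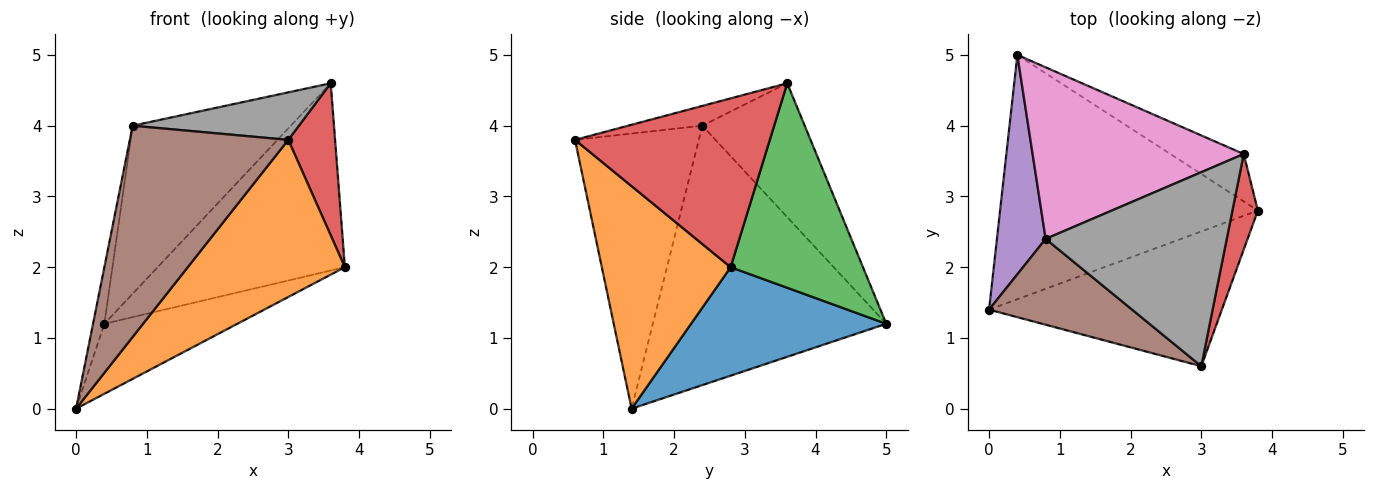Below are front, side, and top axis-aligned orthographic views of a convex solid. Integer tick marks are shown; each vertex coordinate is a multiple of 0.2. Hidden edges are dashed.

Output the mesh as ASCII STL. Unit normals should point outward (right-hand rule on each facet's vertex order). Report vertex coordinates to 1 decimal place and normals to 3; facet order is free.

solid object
 facet normal 0.375 0.255 -0.891
  outer loop
   vertex 0.4 5.0 1.2
   vertex 3.8 2.8 2.0
   vertex 0.0 1.4 0.0
  endloop
 endfacet
 facet normal 0.528 -0.644 -0.553
  outer loop
   vertex 3.0 0.6 3.8
   vertex 0.0 1.4 0.0
   vertex 3.8 2.8 2.0
  endloop
 endfacet
 facet normal 0.565 0.800 -0.203
  outer loop
   vertex 3.6 3.6 4.6
   vertex 3.8 2.8 2.0
   vertex 0.4 5.0 1.2
  endloop
 endfacet
 facet normal 0.962 -0.231 0.145
  outer loop
   vertex 3.6 3.6 4.6
   vertex 3.0 0.6 3.8
   vertex 3.8 2.8 2.0
  endloop
 endfacet
 facet normal -0.982 0.048 0.184
  outer loop
   vertex 0.8 2.4 4.0
   vertex 0.4 5.0 1.2
   vertex 0.0 1.4 0.0
  endloop
 endfacet
 facet normal -0.586 -0.751 0.305
  outer loop
   vertex 0.8 2.4 4.0
   vertex 0.0 1.4 0.0
   vertex 3.0 0.6 3.8
  endloop
 endfacet
 facet normal -0.413 0.637 0.651
  outer loop
   vertex 0.8 2.4 4.0
   vertex 3.6 3.6 4.6
   vertex 0.4 5.0 1.2
  endloop
 endfacet
 facet normal -0.106 -0.236 0.966
  outer loop
   vertex 0.8 2.4 4.0
   vertex 3.0 0.6 3.8
   vertex 3.6 3.6 4.6
  endloop
 endfacet
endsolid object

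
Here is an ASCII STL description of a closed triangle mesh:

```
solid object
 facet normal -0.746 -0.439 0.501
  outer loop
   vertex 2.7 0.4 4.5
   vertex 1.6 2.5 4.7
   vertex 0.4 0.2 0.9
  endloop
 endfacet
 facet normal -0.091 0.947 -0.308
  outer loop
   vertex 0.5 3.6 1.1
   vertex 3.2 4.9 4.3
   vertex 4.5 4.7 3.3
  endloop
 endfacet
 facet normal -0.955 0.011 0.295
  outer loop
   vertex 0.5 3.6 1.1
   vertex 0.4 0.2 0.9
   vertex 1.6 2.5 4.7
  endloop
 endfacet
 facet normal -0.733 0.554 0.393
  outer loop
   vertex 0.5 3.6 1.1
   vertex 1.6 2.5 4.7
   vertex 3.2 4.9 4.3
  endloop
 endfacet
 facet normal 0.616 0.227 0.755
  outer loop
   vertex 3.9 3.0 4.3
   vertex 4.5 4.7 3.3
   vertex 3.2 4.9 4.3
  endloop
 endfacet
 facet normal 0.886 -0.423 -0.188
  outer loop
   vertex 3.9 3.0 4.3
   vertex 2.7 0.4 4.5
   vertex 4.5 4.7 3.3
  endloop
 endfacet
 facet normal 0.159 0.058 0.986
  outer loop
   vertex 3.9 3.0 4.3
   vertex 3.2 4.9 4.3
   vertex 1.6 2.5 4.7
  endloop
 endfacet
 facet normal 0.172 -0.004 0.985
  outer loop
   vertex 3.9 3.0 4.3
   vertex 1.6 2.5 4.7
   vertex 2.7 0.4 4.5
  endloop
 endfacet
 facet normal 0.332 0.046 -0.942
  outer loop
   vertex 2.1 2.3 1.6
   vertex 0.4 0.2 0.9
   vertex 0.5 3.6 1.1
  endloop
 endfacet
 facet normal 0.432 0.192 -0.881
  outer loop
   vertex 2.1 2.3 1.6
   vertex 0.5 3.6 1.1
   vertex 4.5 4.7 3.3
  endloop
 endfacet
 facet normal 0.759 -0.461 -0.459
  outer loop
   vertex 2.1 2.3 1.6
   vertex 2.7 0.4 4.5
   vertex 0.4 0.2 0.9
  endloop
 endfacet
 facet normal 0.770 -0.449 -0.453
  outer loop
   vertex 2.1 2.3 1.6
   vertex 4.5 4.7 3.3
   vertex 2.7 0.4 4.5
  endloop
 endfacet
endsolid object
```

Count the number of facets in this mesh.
12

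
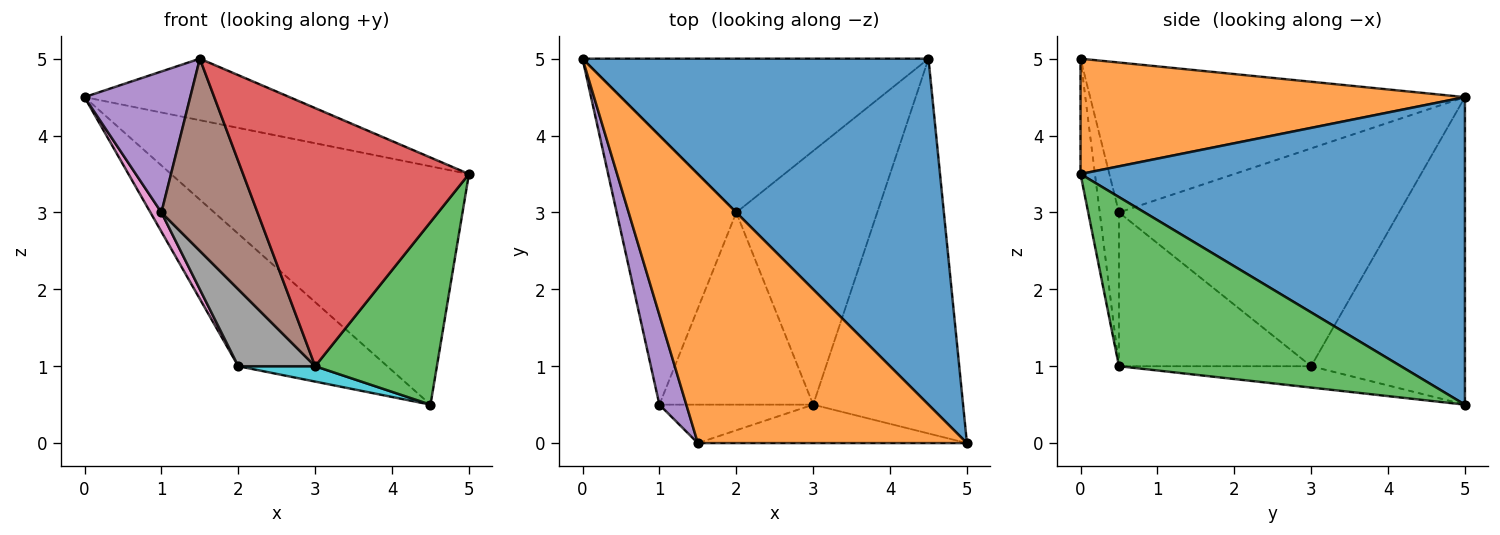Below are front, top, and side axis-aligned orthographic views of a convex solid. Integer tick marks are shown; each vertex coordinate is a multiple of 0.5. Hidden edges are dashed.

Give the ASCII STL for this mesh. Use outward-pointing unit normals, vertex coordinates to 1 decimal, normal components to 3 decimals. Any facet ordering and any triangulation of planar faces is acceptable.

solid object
 facet normal 0.591 0.458 0.665
  outer loop
   vertex 4.5 5.0 0.5
   vertex 0.0 5.0 4.5
   vertex 5.0 0.0 3.5
  endloop
 endfacet
 facet normal 0.386 0.206 0.900
  outer loop
   vertex 1.5 0.0 5.0
   vertex 5.0 0.0 3.5
   vertex 0.0 5.0 4.5
  endloop
 endfacet
 facet normal 0.712 -0.307 -0.631
  outer loop
   vertex 3.0 0.5 1.0
   vertex 4.5 5.0 0.5
   vertex 5.0 0.0 3.5
  endloop
 endfacet
 facet normal -0.063 -0.987 -0.147
  outer loop
   vertex 3.0 0.5 1.0
   vertex 5.0 0.0 3.5
   vertex 1.5 0.0 5.0
  endloop
 endfacet
 facet normal -0.948 -0.267 0.170
  outer loop
   vertex 1.0 0.5 3.0
   vertex 1.5 0.0 5.0
   vertex 0.0 5.0 4.5
  endloop
 endfacet
 facet normal -0.192 -0.962 -0.192
  outer loop
   vertex 1.0 0.5 3.0
   vertex 3.0 0.5 1.0
   vertex 1.5 0.0 5.0
  endloop
 endfacet
 facet normal -0.876 -0.034 -0.481
  outer loop
   vertex 2.0 3.0 1.0
   vertex 1.0 0.5 3.0
   vertex 0.0 5.0 4.5
  endloop
 endfacet
 facet normal -0.680 -0.272 -0.680
  outer loop
   vertex 2.0 3.0 1.0
   vertex 3.0 0.5 1.0
   vertex 1.0 0.5 3.0
  endloop
 endfacet
 facet normal -0.559 0.541 -0.628
  outer loop
   vertex 2.0 3.0 1.0
   vertex 0.0 5.0 4.5
   vertex 4.5 5.0 0.5
  endloop
 endfacet
 facet normal -0.150 -0.060 -0.987
  outer loop
   vertex 2.0 3.0 1.0
   vertex 4.5 5.0 0.5
   vertex 3.0 0.5 1.0
  endloop
 endfacet
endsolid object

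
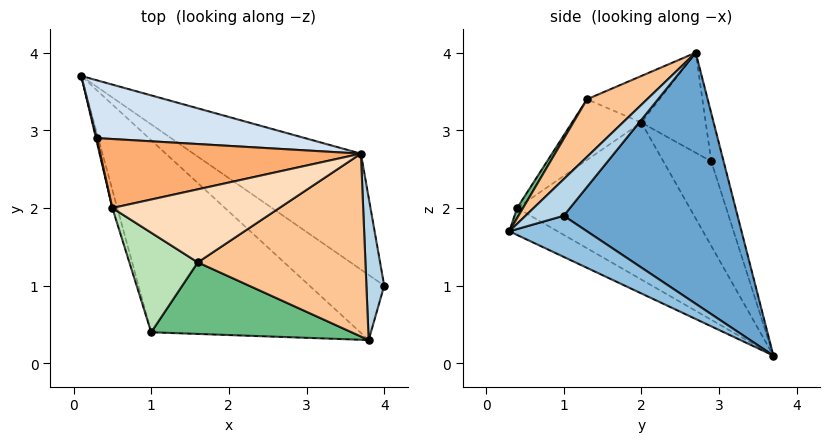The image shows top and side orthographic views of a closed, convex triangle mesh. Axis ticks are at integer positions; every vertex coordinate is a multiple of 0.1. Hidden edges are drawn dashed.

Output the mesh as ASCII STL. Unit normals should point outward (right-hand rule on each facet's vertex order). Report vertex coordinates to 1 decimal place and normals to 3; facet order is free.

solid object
 facet normal 0.640 0.640 -0.426
  outer loop
   vertex 3.7 2.7 4.0
   vertex 4.0 1.0 1.9
   vertex 0.1 3.7 0.1
  endloop
 endfacet
 facet normal 0.479 0.112 -0.871
  outer loop
   vertex 3.8 0.3 1.7
   vertex 0.1 3.7 0.1
   vertex 4.0 1.0 1.9
  endloop
 endfacet
 facet normal 0.840 -0.357 0.409
  outer loop
   vertex 3.8 0.3 1.7
   vertex 4.0 1.0 1.9
   vertex 3.7 2.7 4.0
  endloop
 endfacet
 facet normal -0.072 0.948 0.309
  outer loop
   vertex 0.3 2.9 2.6
   vertex 3.7 2.7 4.0
   vertex 0.1 3.7 0.1
  endloop
 endfacet
 facet normal -0.977 -0.211 0.011
  outer loop
   vertex 0.3 2.9 2.6
   vertex 0.1 3.7 0.1
   vertex 0.5 2.0 3.1
  endloop
 endfacet
 facet normal -0.328 0.402 0.855
  outer loop
   vertex 0.3 2.9 2.6
   vertex 0.5 2.0 3.1
   vertex 3.7 2.7 4.0
  endloop
 endfacet
 facet normal 0.242 -0.666 0.705
  outer loop
   vertex 1.6 1.3 3.4
   vertex 3.8 0.3 1.7
   vertex 3.7 2.7 4.0
  endloop
 endfacet
 facet normal -0.269 -0.010 0.963
  outer loop
   vertex 1.6 1.3 3.4
   vertex 3.7 2.7 4.0
   vertex 0.5 2.0 3.1
  endloop
 endfacet
 facet normal 0.027 -0.846 0.532
  outer loop
   vertex 1.0 0.4 2.0
   vertex 3.8 0.3 1.7
   vertex 1.6 1.3 3.4
  endloop
 endfacet
 facet normal -0.109 -0.518 -0.848
  outer loop
   vertex 1.0 0.4 2.0
   vertex 0.1 3.7 0.1
   vertex 3.8 0.3 1.7
  endloop
 endfacet
 facet normal -0.538 -0.585 0.607
  outer loop
   vertex 1.0 0.4 2.0
   vertex 1.6 1.3 3.4
   vertex 0.5 2.0 3.1
  endloop
 endfacet
 facet normal -0.960 -0.279 -0.030
  outer loop
   vertex 1.0 0.4 2.0
   vertex 0.5 2.0 3.1
   vertex 0.1 3.7 0.1
  endloop
 endfacet
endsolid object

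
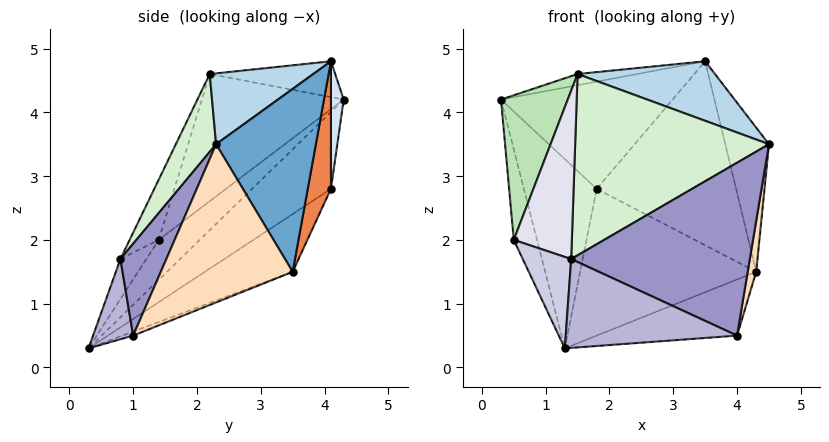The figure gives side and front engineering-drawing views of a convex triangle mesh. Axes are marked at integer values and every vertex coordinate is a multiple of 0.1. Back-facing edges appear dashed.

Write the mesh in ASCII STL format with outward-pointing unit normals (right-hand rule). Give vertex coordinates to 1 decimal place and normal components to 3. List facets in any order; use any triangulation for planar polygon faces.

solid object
 facet normal 0.906 0.397 0.147
  outer loop
   vertex 4.3 3.5 1.5
   vertex 3.5 4.1 4.8
   vertex 4.5 2.3 3.5
  endloop
 endfacet
 facet normal -0.179 0.085 0.980
  outer loop
   vertex 1.5 2.2 4.6
   vertex 3.5 4.1 4.8
   vertex 0.3 4.3 4.2
  endloop
 endfacet
 facet normal 0.323 -0.429 0.843
  outer loop
   vertex 1.5 2.2 4.6
   vertex 4.5 2.3 3.5
   vertex 3.5 4.1 4.8
  endloop
 endfacet
 facet normal 0.074 0.995 -0.063
  outer loop
   vertex 1.8 4.1 2.8
   vertex 0.3 4.3 4.2
   vertex 3.5 4.1 4.8
  endloop
 endfacet
 facet normal 0.163 0.977 -0.138
  outer loop
   vertex 1.8 4.1 2.8
   vertex 3.5 4.1 4.8
   vertex 4.3 3.5 1.5
  endloop
 endfacet
 facet normal -0.550 0.508 -0.662
  outer loop
   vertex 1.8 4.1 2.8
   vertex 1.3 0.3 0.3
   vertex 0.3 4.3 4.2
  endloop
 endfacet
 facet normal -0.276 0.553 -0.786
  outer loop
   vertex 1.8 4.1 2.8
   vertex 4.3 3.5 1.5
   vertex 1.3 0.3 0.3
  endloop
 endfacet
 facet normal 0.989 -0.064 -0.137
  outer loop
   vertex 4.0 1.0 0.5
   vertex 4.3 3.5 1.5
   vertex 4.5 2.3 3.5
  endloop
 endfacet
 facet normal -0.028 0.374 -0.927
  outer loop
   vertex 4.0 1.0 0.5
   vertex 1.3 0.3 0.3
   vertex 4.3 3.5 1.5
  endloop
 endfacet
 facet normal -0.704 0.398 -0.589
  outer loop
   vertex 0.5 1.4 2.0
   vertex 0.3 4.3 4.2
   vertex 1.3 0.3 0.3
  endloop
 endfacet
 facet normal -0.816 -0.384 0.432
  outer loop
   vertex 0.5 1.4 2.0
   vertex 1.5 2.2 4.6
   vertex 0.3 4.3 4.2
  endloop
 endfacet
 facet normal 0.184 -0.888 0.422
  outer loop
   vertex 1.4 0.8 1.7
   vertex 4.5 2.3 3.5
   vertex 1.5 2.2 4.6
  endloop
 endfacet
 facet normal 0.233 -0.906 0.354
  outer loop
   vertex 1.4 0.8 1.7
   vertex 4.0 1.0 0.5
   vertex 4.5 2.3 3.5
  endloop
 endfacet
 facet normal 0.216 -0.924 0.315
  outer loop
   vertex 1.4 0.8 1.7
   vertex 1.3 0.3 0.3
   vertex 4.0 1.0 0.5
  endloop
 endfacet
 facet normal -0.445 -0.833 0.329
  outer loop
   vertex 1.4 0.8 1.7
   vertex 0.5 1.4 2.0
   vertex 1.3 0.3 0.3
  endloop
 endfacet
 facet normal -0.408 -0.816 0.408
  outer loop
   vertex 1.4 0.8 1.7
   vertex 1.5 2.2 4.6
   vertex 0.5 1.4 2.0
  endloop
 endfacet
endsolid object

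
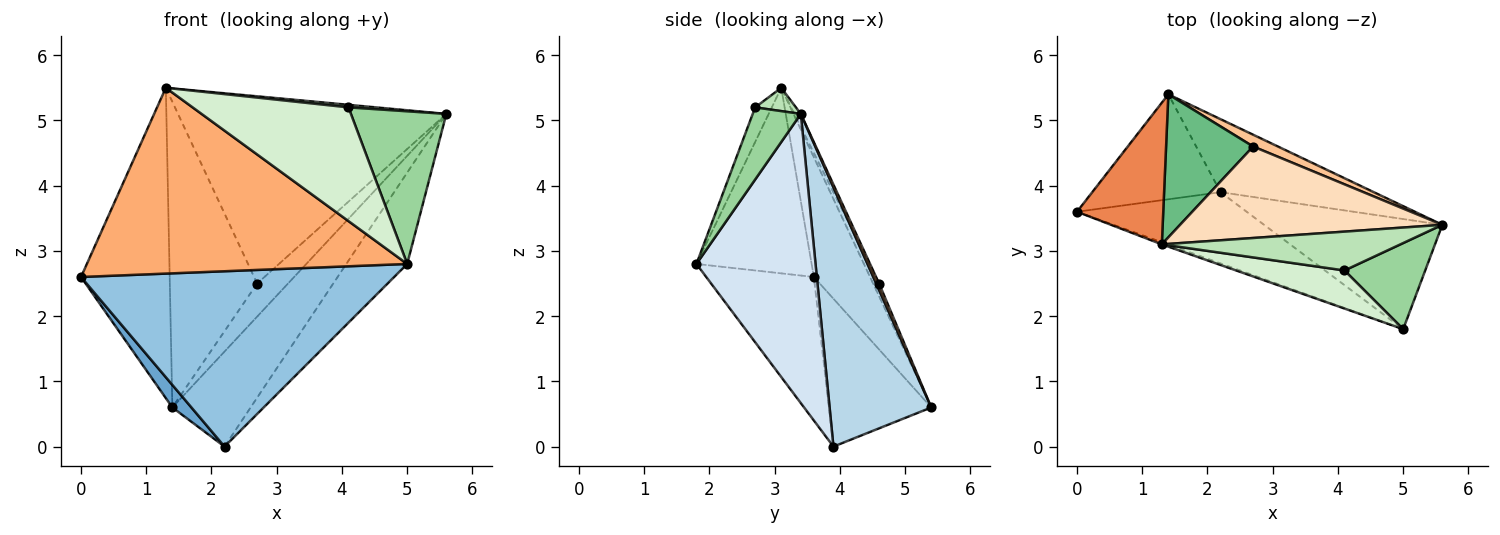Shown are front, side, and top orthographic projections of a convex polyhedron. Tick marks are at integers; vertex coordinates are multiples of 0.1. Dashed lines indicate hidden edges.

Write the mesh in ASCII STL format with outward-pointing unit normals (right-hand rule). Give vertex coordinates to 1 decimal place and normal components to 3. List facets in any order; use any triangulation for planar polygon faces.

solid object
 facet normal -0.748 -0.139 -0.649
  outer loop
   vertex 2.2 3.9 0.0
   vertex 0.0 3.6 2.6
   vertex 1.4 5.4 0.6
  endloop
 endfacet
 facet normal -0.303 -0.883 -0.359
  outer loop
   vertex 2.2 3.9 0.0
   vertex 5.0 1.8 2.8
   vertex 0.0 3.6 2.6
  endloop
 endfacet
 facet normal 0.718 0.552 -0.424
  outer loop
   vertex 2.2 3.9 0.0
   vertex 1.4 5.4 0.6
   vertex 5.6 3.4 5.1
  endloop
 endfacet
 facet normal 0.781 0.399 -0.481
  outer loop
   vertex 2.2 3.9 0.0
   vertex 5.6 3.4 5.1
   vertex 5.0 1.8 2.8
  endloop
 endfacet
 facet normal -0.499 0.788 0.360
  outer loop
   vertex 1.3 3.1 5.5
   vertex 1.4 5.4 0.6
   vertex 0.0 3.6 2.6
  endloop
 endfacet
 facet normal -0.338 -0.941 -0.011
  outer loop
   vertex 1.3 3.1 5.5
   vertex 0.0 3.6 2.6
   vertex 5.0 1.8 2.8
  endloop
 endfacet
 facet normal 0.088 0.938 0.335
  outer loop
   vertex 2.7 4.6 2.5
   vertex 5.6 3.4 5.1
   vertex 1.4 5.4 0.6
  endloop
 endfacet
 facet normal -0.022 0.898 0.439
  outer loop
   vertex 2.7 4.6 2.5
   vertex 1.3 3.1 5.5
   vertex 5.6 3.4 5.1
  endloop
 endfacet
 facet normal -0.062 0.904 0.423
  outer loop
   vertex 2.7 4.6 2.5
   vertex 1.4 5.4 0.6
   vertex 1.3 3.1 5.5
  endloop
 endfacet
 facet normal 0.402 -0.797 0.450
  outer loop
   vertex 4.1 2.7 5.2
   vertex 5.0 1.8 2.8
   vertex 5.6 3.4 5.1
  endloop
 endfacet
 facet normal 0.097 -0.066 0.993
  outer loop
   vertex 4.1 2.7 5.2
   vertex 5.6 3.4 5.1
   vertex 1.3 3.1 5.5
  endloop
 endfacet
 facet normal -0.101 -0.943 0.316
  outer loop
   vertex 4.1 2.7 5.2
   vertex 1.3 3.1 5.5
   vertex 5.0 1.8 2.8
  endloop
 endfacet
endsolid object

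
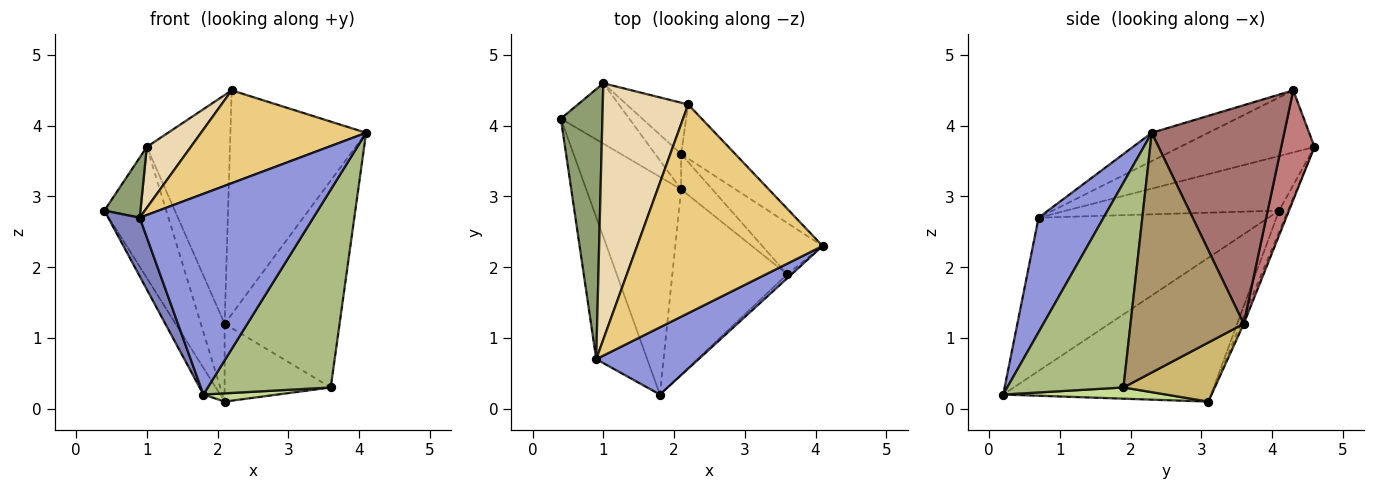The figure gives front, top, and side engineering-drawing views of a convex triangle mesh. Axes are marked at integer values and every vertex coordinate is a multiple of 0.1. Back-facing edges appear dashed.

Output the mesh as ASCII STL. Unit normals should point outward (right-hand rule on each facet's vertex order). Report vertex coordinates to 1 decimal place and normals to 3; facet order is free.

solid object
 facet normal -0.833 0.067 -0.549
  outer loop
   vertex 2.1 3.1 0.1
   vertex 1.8 0.2 0.2
   vertex 0.4 4.1 2.8
  endloop
 endfacet
 facet normal -0.941 -0.129 -0.313
  outer loop
   vertex 0.9 0.7 2.7
   vertex 0.4 4.1 2.8
   vertex 1.8 0.2 0.2
  endloop
 endfacet
 facet normal 0.335 -0.894 0.299
  outer loop
   vertex 0.9 0.7 2.7
   vertex 1.8 0.2 0.2
   vertex 4.1 2.3 3.9
  endloop
 endfacet
 facet normal -0.129 0.901 -0.415
  outer loop
   vertex 1.0 4.6 3.7
   vertex 2.1 3.1 0.1
   vertex 0.4 4.1 2.8
  endloop
 endfacet
 facet normal -0.789 -0.134 0.600
  outer loop
   vertex 1.0 4.6 3.7
   vertex 0.4 4.1 2.8
   vertex 0.9 0.7 2.7
  endloop
 endfacet
 facet normal 0.687 -0.727 -0.015
  outer loop
   vertex 3.6 1.9 0.3
   vertex 4.1 2.3 3.9
   vertex 1.8 0.2 0.2
  endloop
 endfacet
 facet normal 0.097 -0.044 -0.994
  outer loop
   vertex 3.6 1.9 0.3
   vertex 1.8 0.2 0.2
   vertex 2.1 3.1 0.1
  endloop
 endfacet
 facet normal -0.112 0.905 -0.411
  outer loop
   vertex 2.1 3.6 1.2
   vertex 2.1 3.1 0.1
   vertex 1.0 4.6 3.7
  endloop
 endfacet
 facet normal 0.691 0.702 -0.174
  outer loop
   vertex 2.1 3.6 1.2
   vertex 4.1 2.3 3.9
   vertex 3.6 1.9 0.3
  endloop
 endfacet
 facet normal 0.617 0.717 -0.326
  outer loop
   vertex 2.1 3.6 1.2
   vertex 3.6 1.9 0.3
   vertex 2.1 3.1 0.1
  endloop
 endfacet
 facet normal -0.138 -0.403 0.905
  outer loop
   vertex 2.2 4.3 4.5
   vertex 0.9 0.7 2.7
   vertex 4.1 2.3 3.9
  endloop
 endfacet
 facet normal -0.577 -0.189 0.795
  outer loop
   vertex 2.2 4.3 4.5
   vertex 1.0 4.6 3.7
   vertex 0.9 0.7 2.7
  endloop
 endfacet
 facet normal 0.688 0.705 -0.170
  outer loop
   vertex 2.2 4.3 4.5
   vertex 4.1 2.3 3.9
   vertex 2.1 3.6 1.2
  endloop
 endfacet
 facet normal 0.363 0.909 -0.204
  outer loop
   vertex 2.2 4.3 4.5
   vertex 2.1 3.6 1.2
   vertex 1.0 4.6 3.7
  endloop
 endfacet
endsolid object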